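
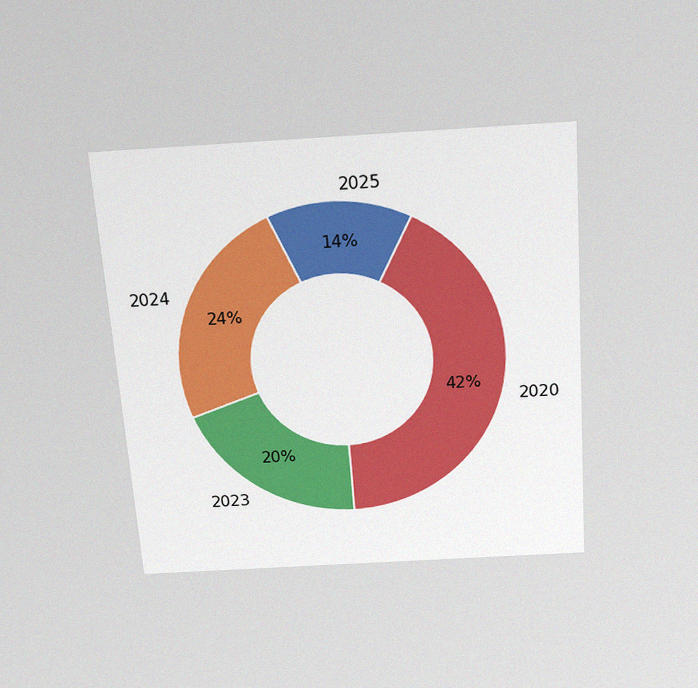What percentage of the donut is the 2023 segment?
The chart is tilted about 4° counter-clockwise and viewed slightly from above, with some photo noise. The 2023 segment takes up 20% of the ring.

20%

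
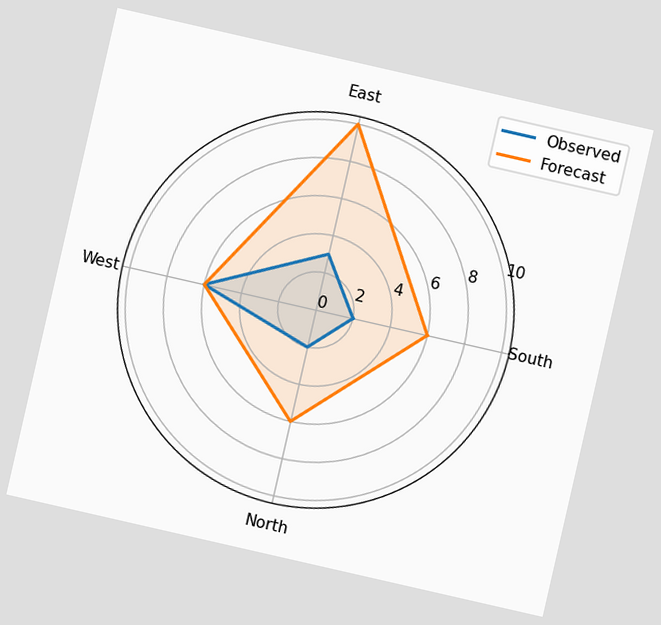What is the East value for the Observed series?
3

The chart is tilted about 13° clockwise. On the East axis, Observed reaches 3.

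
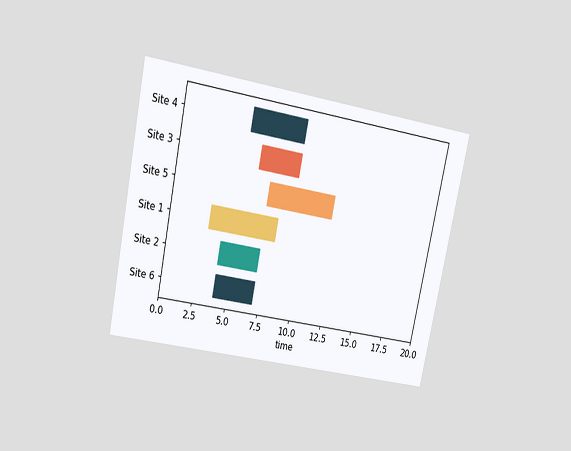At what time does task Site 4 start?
The chart is tilted about 12° clockwise and viewed slightly from above. The Site 4 bar begins at t=5.

5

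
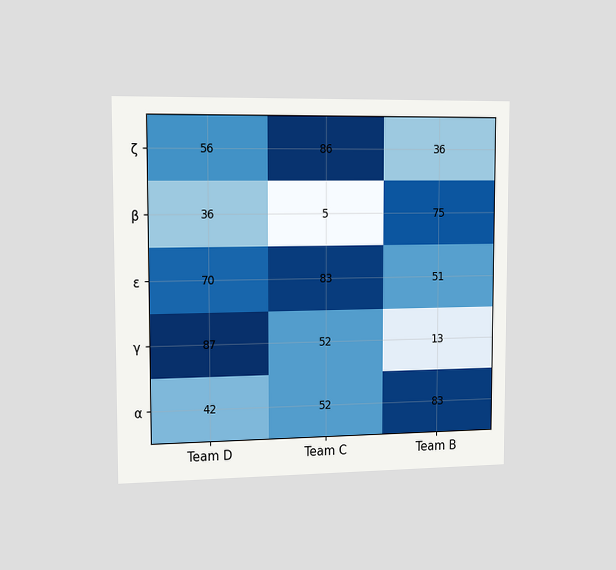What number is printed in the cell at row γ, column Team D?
The chart is viewed slightly from the left. The (γ, Team D) cell reads 87.

87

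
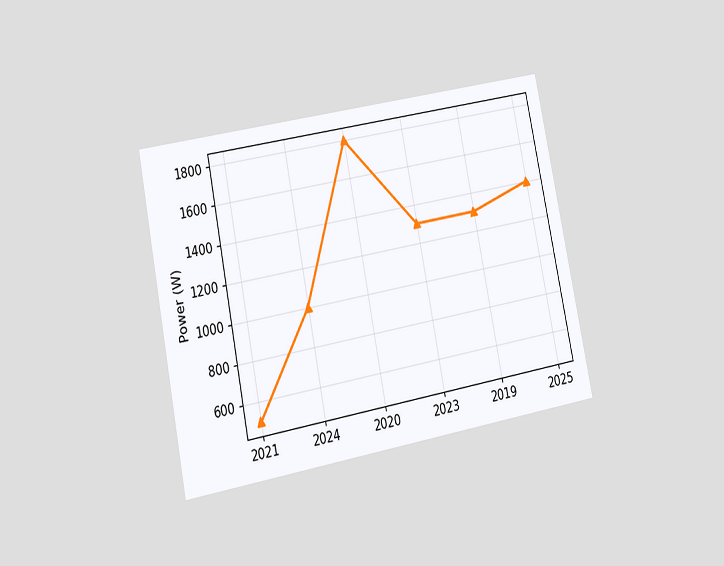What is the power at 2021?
500W

The chart is tilted about 11° counter-clockwise and viewed at a slight angle. At 2021, the line is at 500W.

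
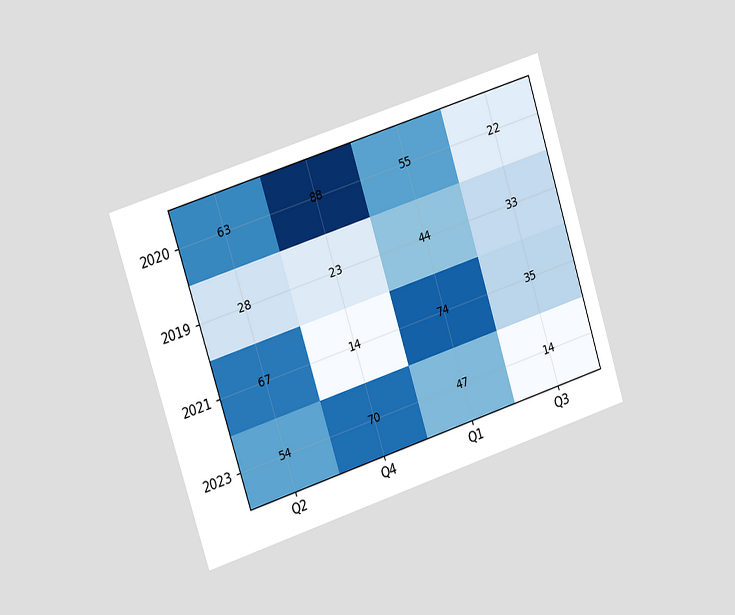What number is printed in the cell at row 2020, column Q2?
The chart is tilted about 18° counter-clockwise and viewed slightly from the left. The (2020, Q2) cell reads 63.

63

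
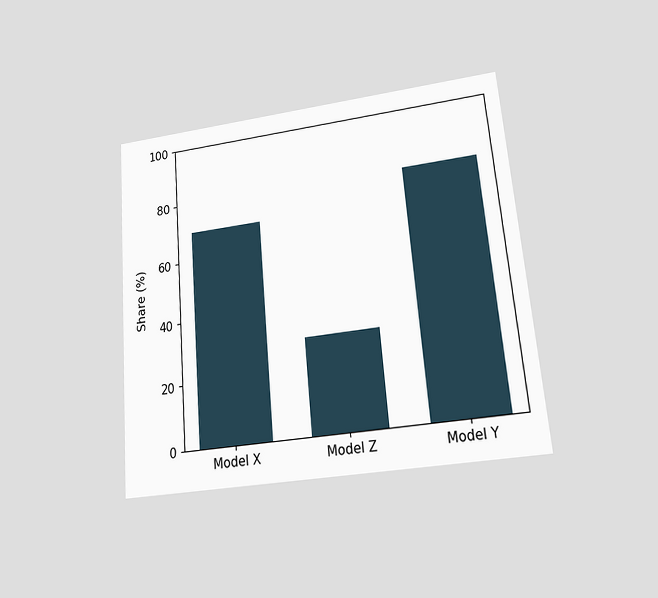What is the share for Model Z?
30%

The chart is tilted about 5° counter-clockwise and viewed at a slight angle. Reading along the chart's y-axis, the Model Z bar reaches 30%.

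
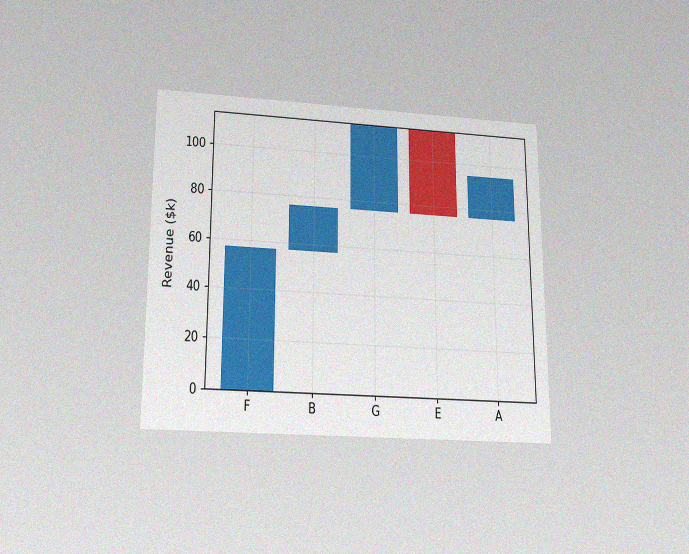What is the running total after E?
The chart is viewed slightly from below, with some photo noise. After E the running total reaches $76k.

$76k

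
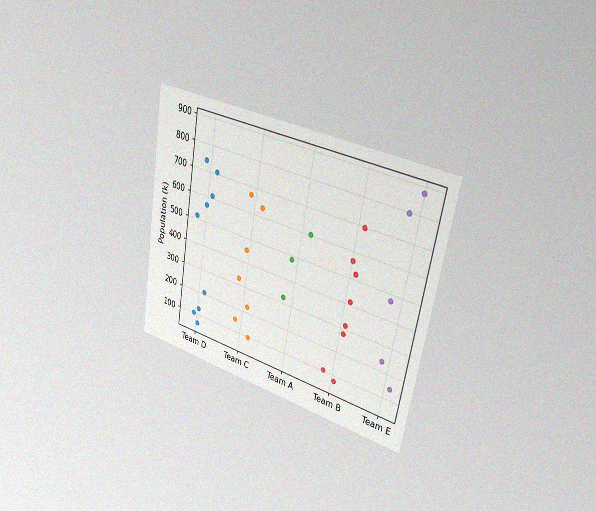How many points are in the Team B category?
The chart is tilted about 10° clockwise and viewed slightly from the right, with some photo noise. Counting the markers in the Team B column gives 8.

8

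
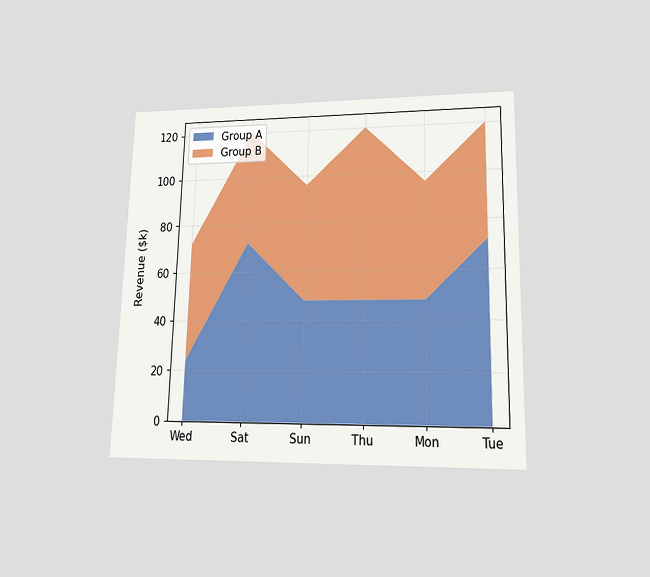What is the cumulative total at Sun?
$96k

The chart is viewed at a slight angle. The stacked total at Sun reaches $96k.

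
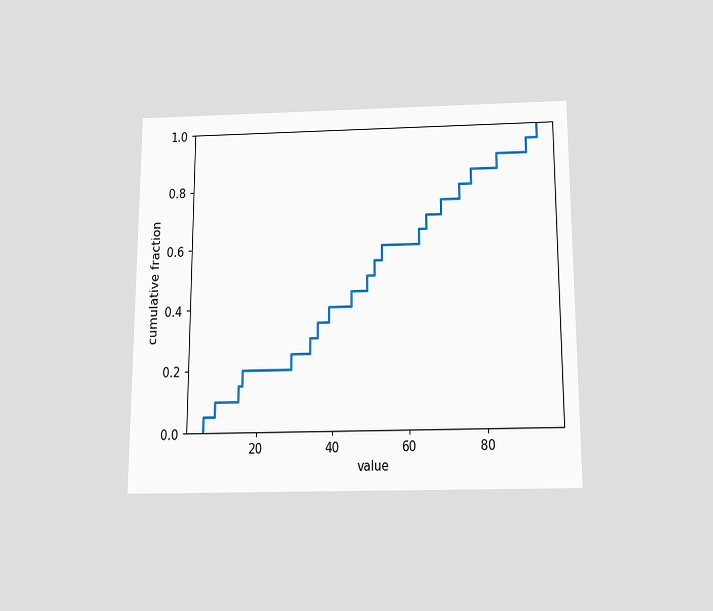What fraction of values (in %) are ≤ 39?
The chart is viewed slightly from below. At x=39 the ECDF step is at 40%.

40%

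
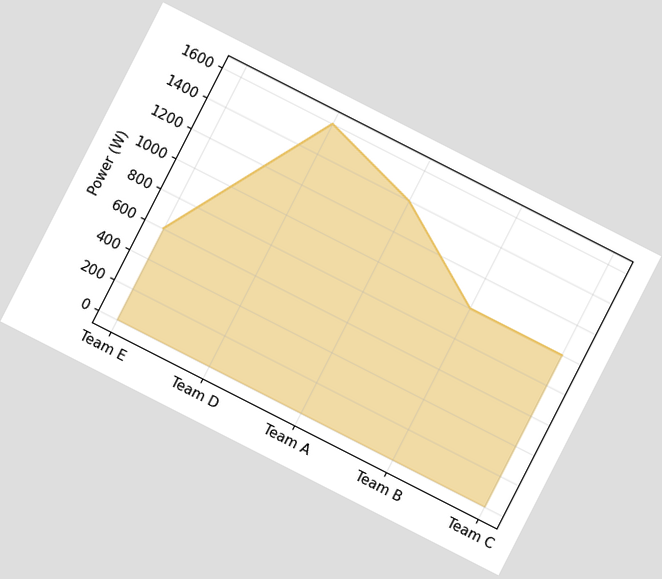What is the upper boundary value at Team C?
The chart is tilted about 27° clockwise. At Team C the upper boundary is at 1000W.

1000W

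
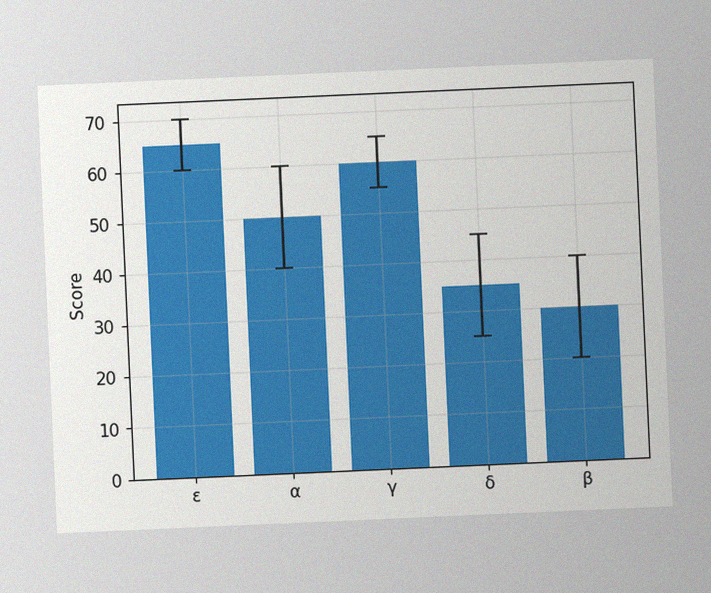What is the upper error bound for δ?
The chart is tilted about 3° counter-clockwise, with some photo noise. The δ bar's upper whisker reaches 45.

45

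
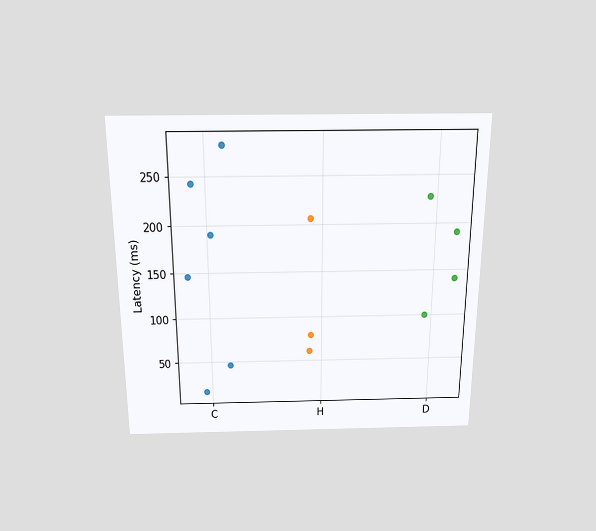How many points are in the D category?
The chart is viewed slightly from above. Counting the markers in the D column gives 4.

4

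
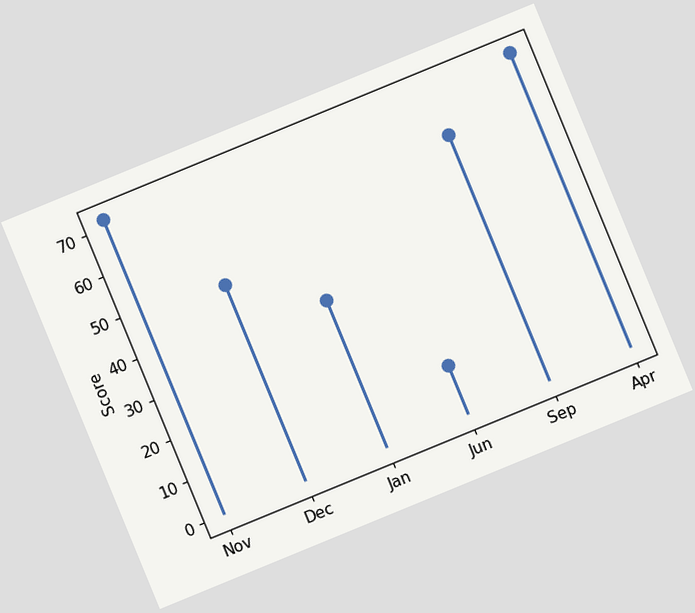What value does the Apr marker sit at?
72

The chart is tilted about 22° counter-clockwise. The Apr marker sits at 72.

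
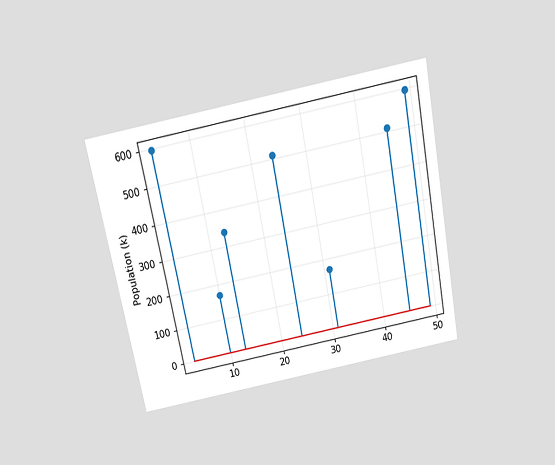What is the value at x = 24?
510k

The chart is tilted about 11° counter-clockwise and viewed slightly from above. The stem at x=24 reaches 510k.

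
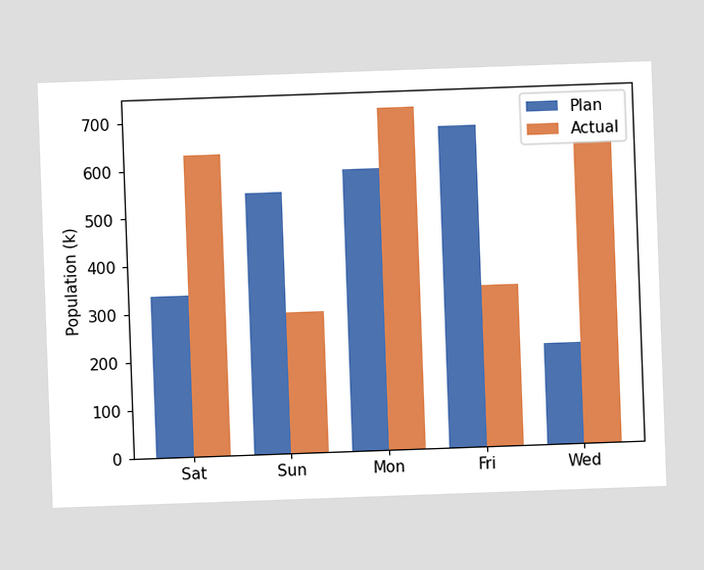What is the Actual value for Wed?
The chart is tilted about 2° counter-clockwise. The Actual bar at Wed reaches 630k on the y-axis.

630k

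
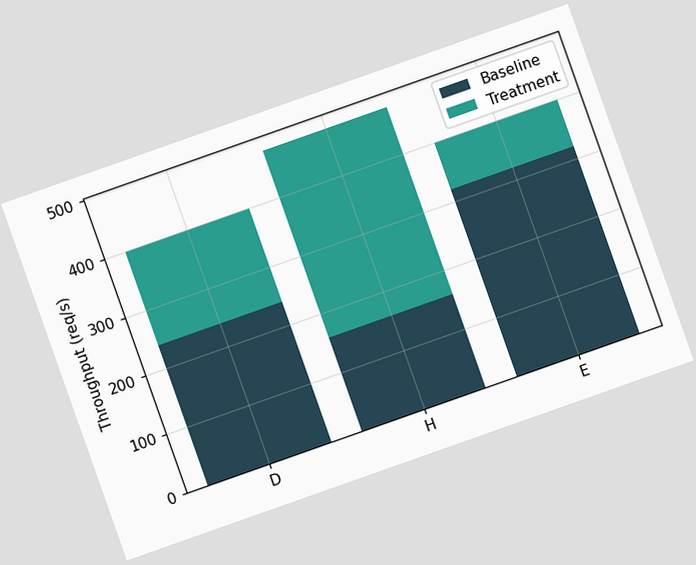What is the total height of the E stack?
The chart is tilted about 19° counter-clockwise. The E stack's top reaches 400req/s on the y-axis.

400req/s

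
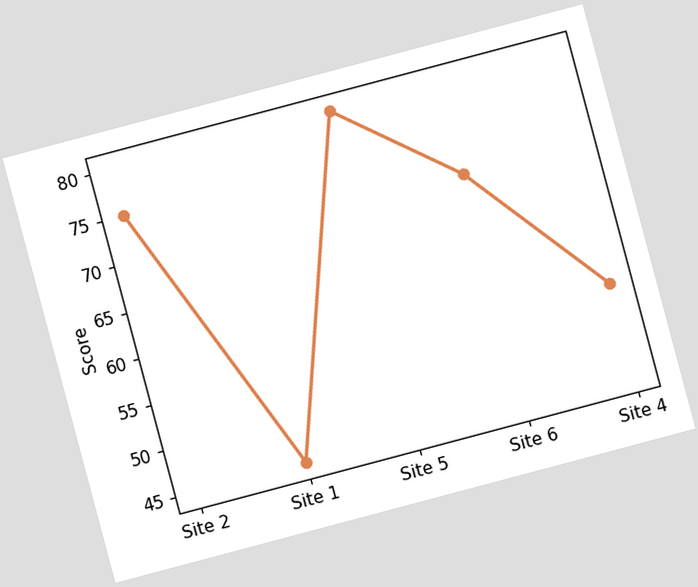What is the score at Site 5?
The chart is tilted about 15° counter-clockwise. At Site 5, the line is at 80.

80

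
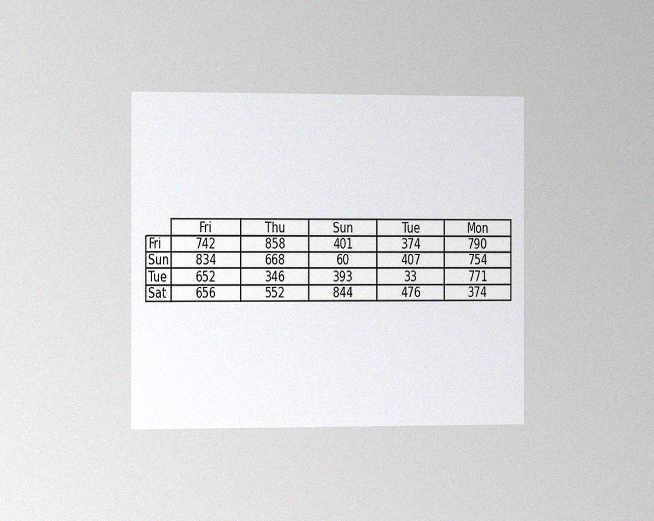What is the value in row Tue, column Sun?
The chart is viewed slightly from the left, with some photo noise. The (Tue, Sun) cell reads 393.

393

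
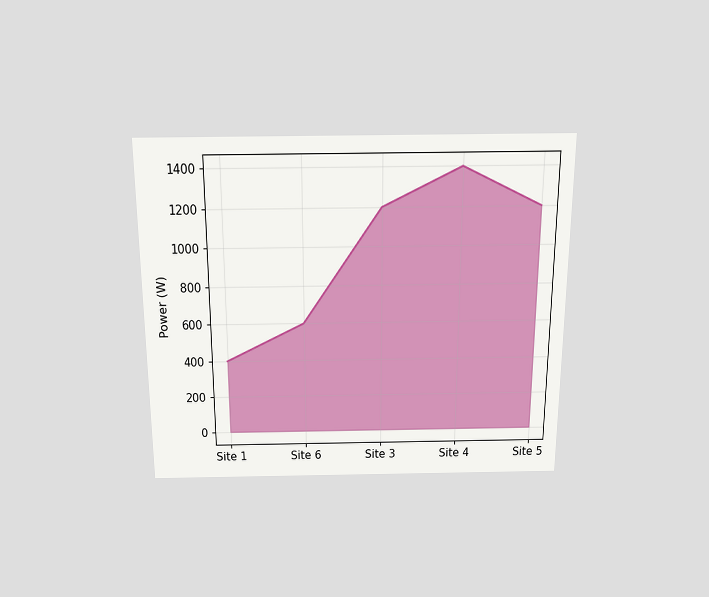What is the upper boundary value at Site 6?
600W

The chart is viewed slightly from above. At Site 6 the upper boundary is at 600W.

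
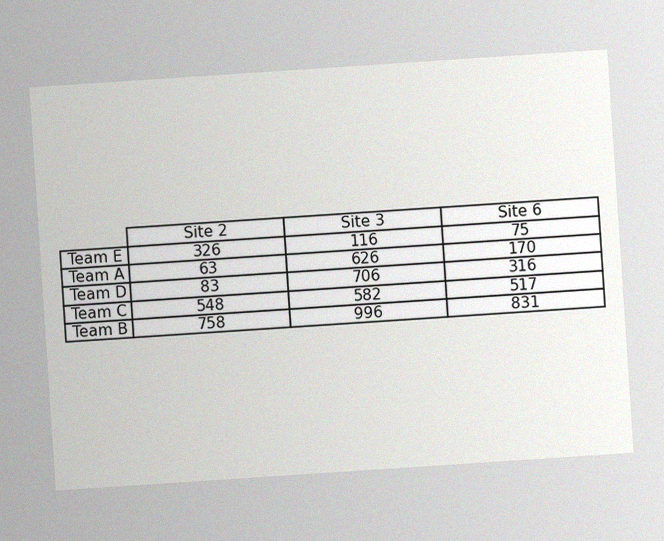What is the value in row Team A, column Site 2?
The chart is tilted about 4° counter-clockwise, with some photo noise. The (Team A, Site 2) cell reads 63.

63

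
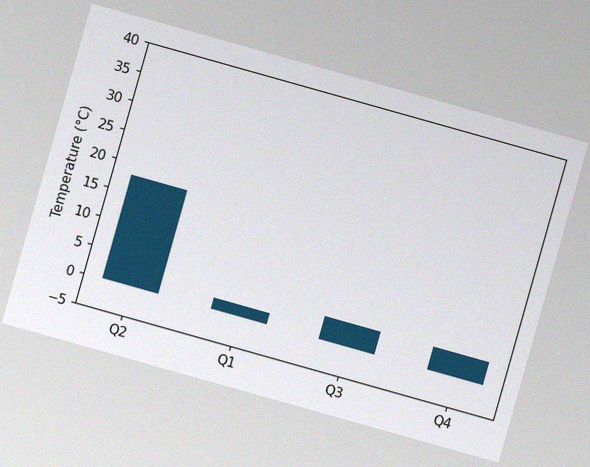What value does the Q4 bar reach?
The chart is tilted about 16° clockwise, with some photo noise. Reading along the chart's y-axis, the Q4 bar reaches 4°C.

4°C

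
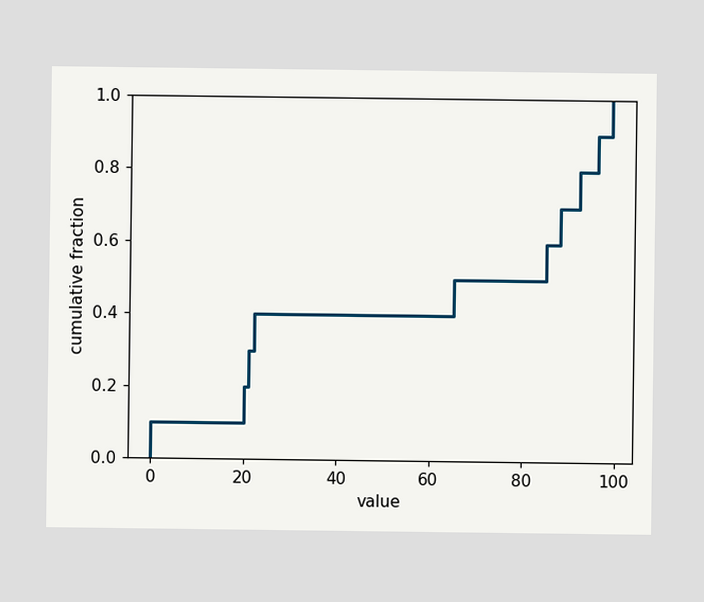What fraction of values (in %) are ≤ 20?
20%

At x=20 the ECDF step is at 20%.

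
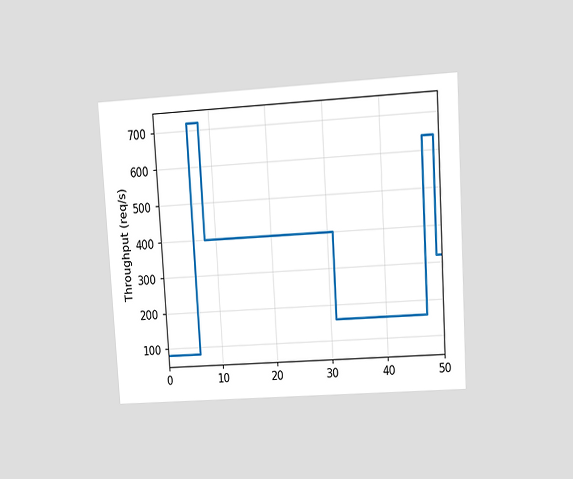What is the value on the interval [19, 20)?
The chart is tilted about 3° counter-clockwise and viewed at a slight angle. On [19, 20) the step sits at 400req/s.

400req/s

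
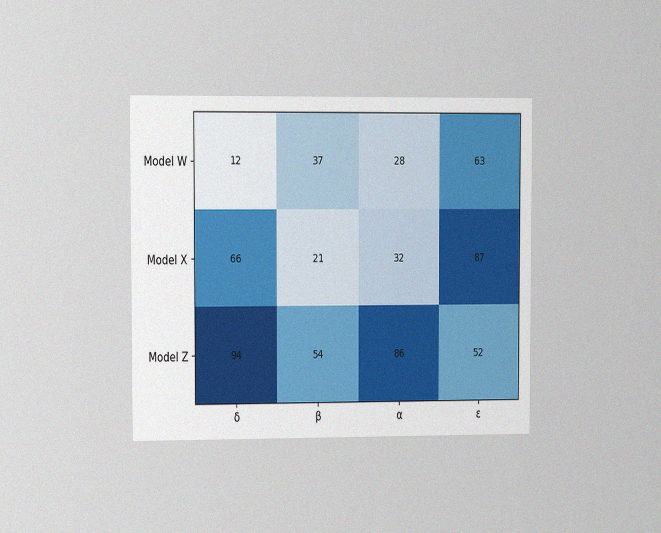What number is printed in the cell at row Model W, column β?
The chart is viewed slightly from the left, with some photo noise. The (Model W, β) cell reads 37.

37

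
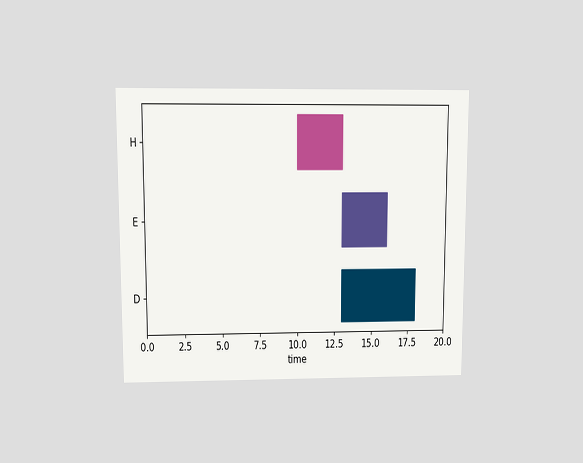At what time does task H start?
The chart is viewed at a slight angle. The H bar begins at t=10.

10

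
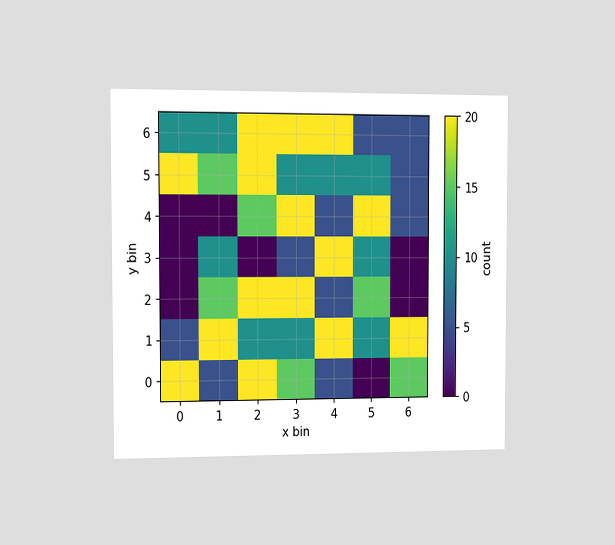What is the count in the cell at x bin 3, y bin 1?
The chart is viewed at a slight angle. Matching the cell (3, 1) against the colorbar gives 10.

10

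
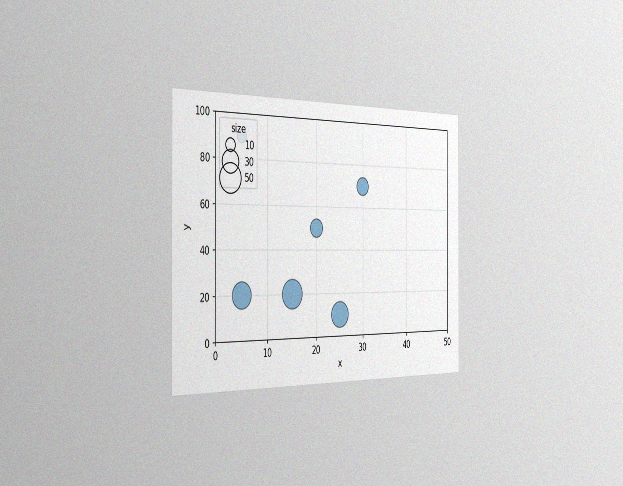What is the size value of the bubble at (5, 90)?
10

The chart is viewed slightly from the left, with some photo noise. Matching the bubble at (5, 90) against the size legend gives 10.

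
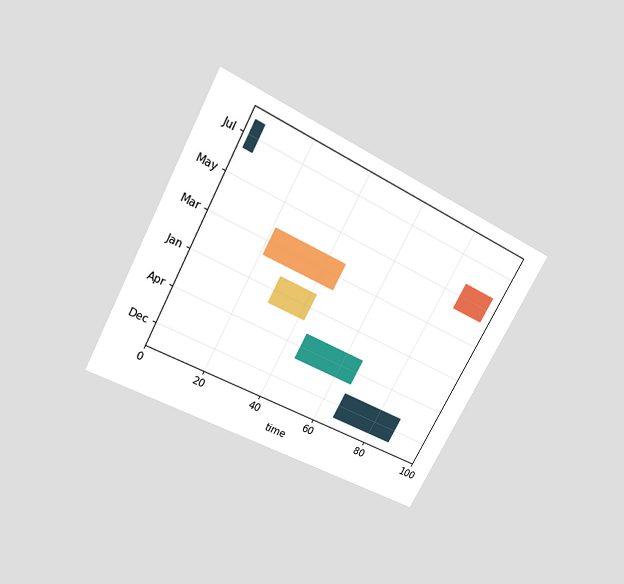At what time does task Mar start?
21

The chart is tilted about 28° clockwise and viewed slightly from above. The Mar bar begins at t=21.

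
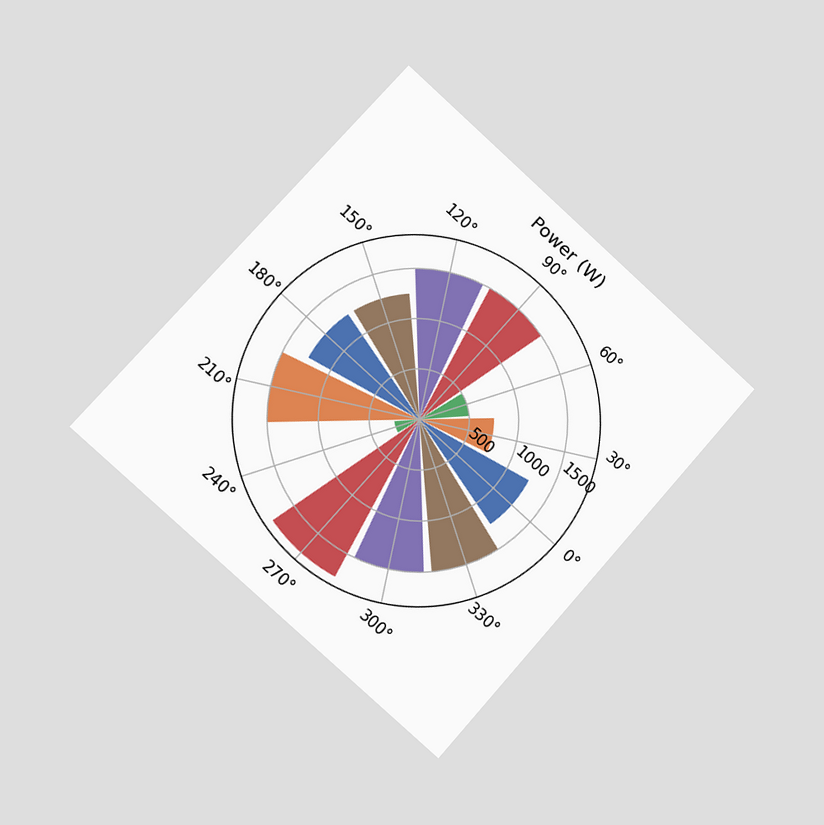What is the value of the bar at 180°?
1250W

The chart is tilted about 42° clockwise and viewed slightly from the left. The bar at 180° reaches 1250W on the radial axis.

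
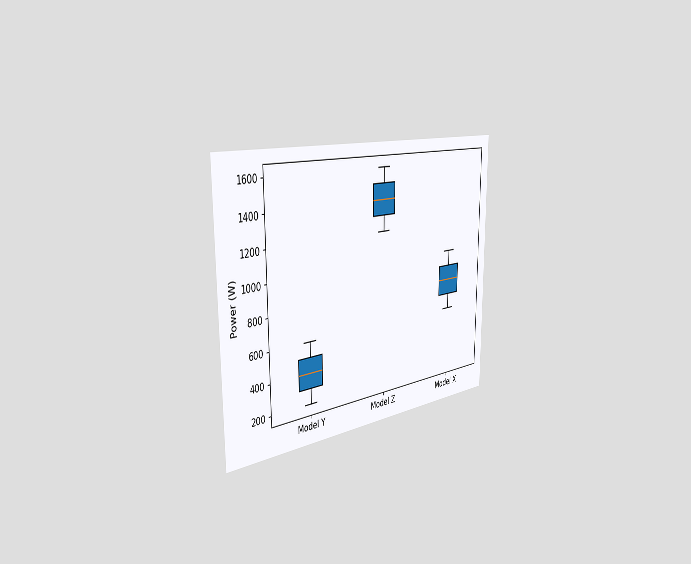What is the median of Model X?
The chart is viewed slightly from the left. The median line in the Model X box sits at 800W.

800W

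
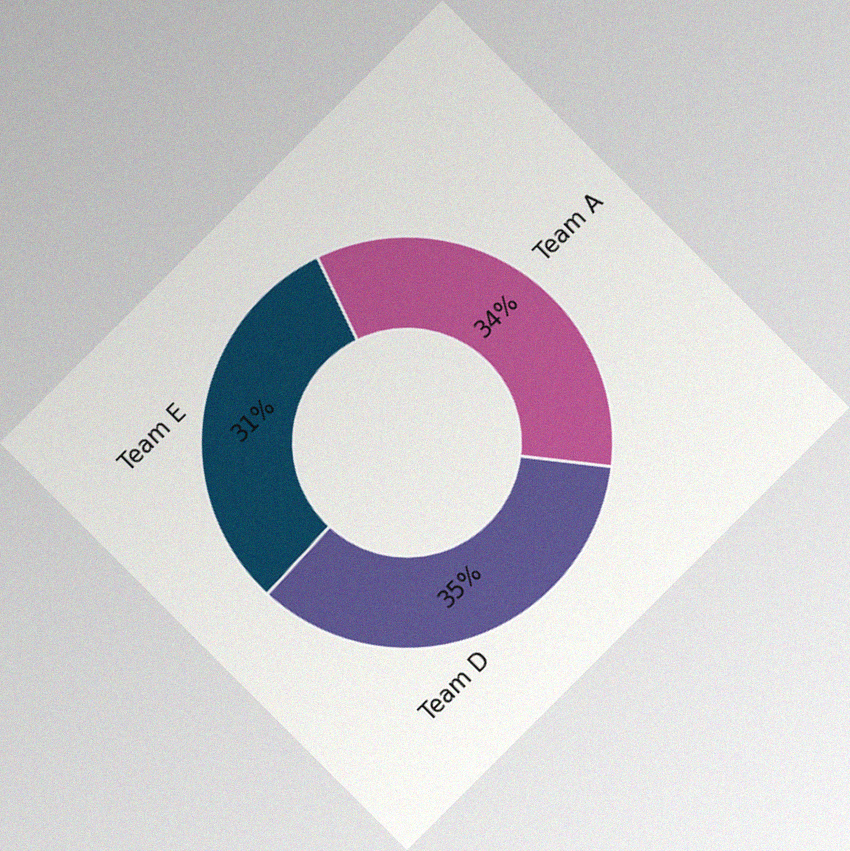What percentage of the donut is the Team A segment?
34%

The chart is tilted about 45° counter-clockwise, with some photo noise. The Team A segment takes up 34% of the ring.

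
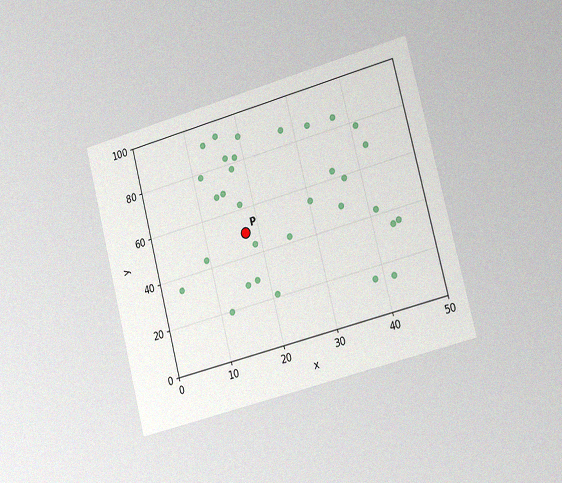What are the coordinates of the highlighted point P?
(17.5, 50)

The chart is tilted about 14° counter-clockwise and viewed slightly from the right, with some photo noise. Following the gridlines from P to each axis, P sits at (17.5, 50).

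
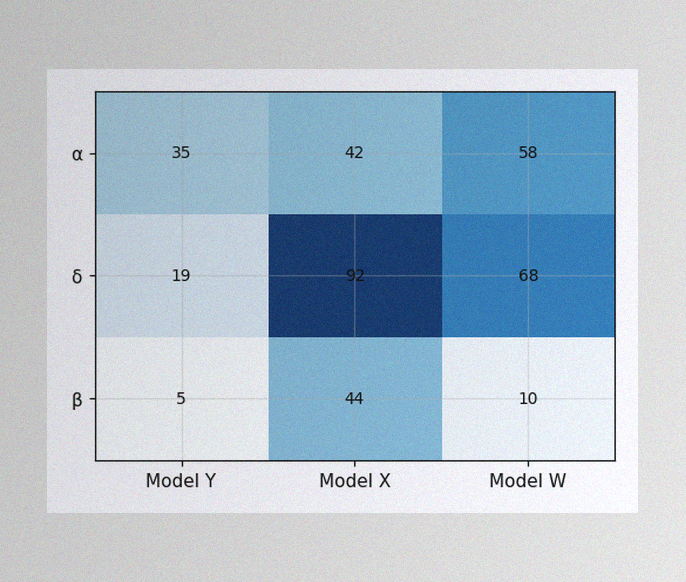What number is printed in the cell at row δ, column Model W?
68

The image has some photo noise and uneven lighting. The (δ, Model W) cell reads 68.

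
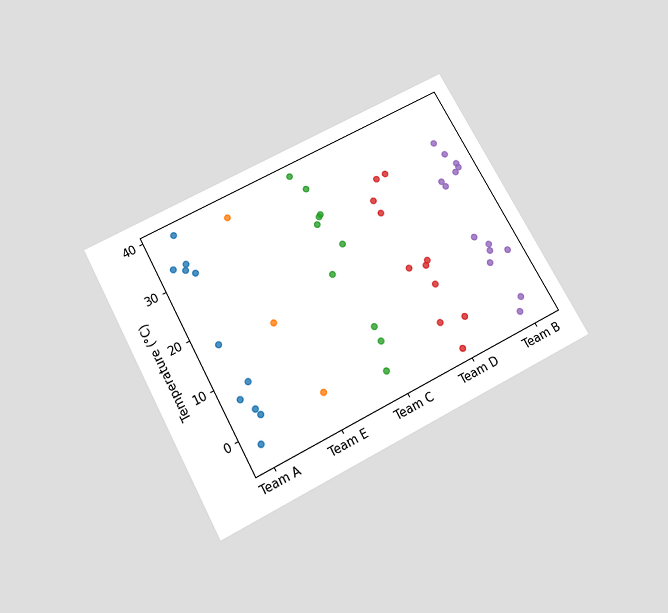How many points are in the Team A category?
The chart is tilted about 28° counter-clockwise and viewed slightly from below. Counting the markers in the Team A column gives 11.

11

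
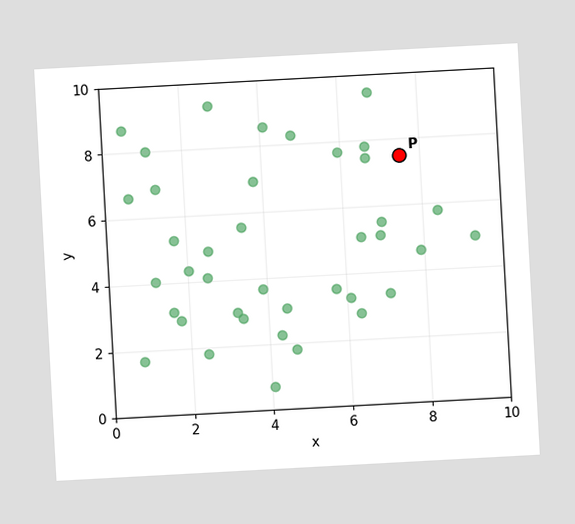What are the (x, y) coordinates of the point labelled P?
(7.5, 7.5)

The chart is tilted about 3° counter-clockwise. Following the gridlines from P to each axis, P sits at (7.5, 7.5).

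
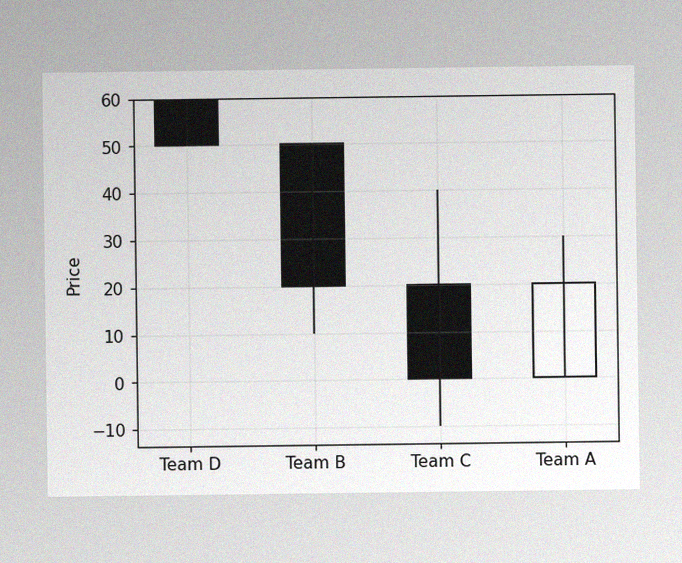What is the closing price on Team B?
The image has some photo noise and uneven lighting. The Team B candle closes at 20.

20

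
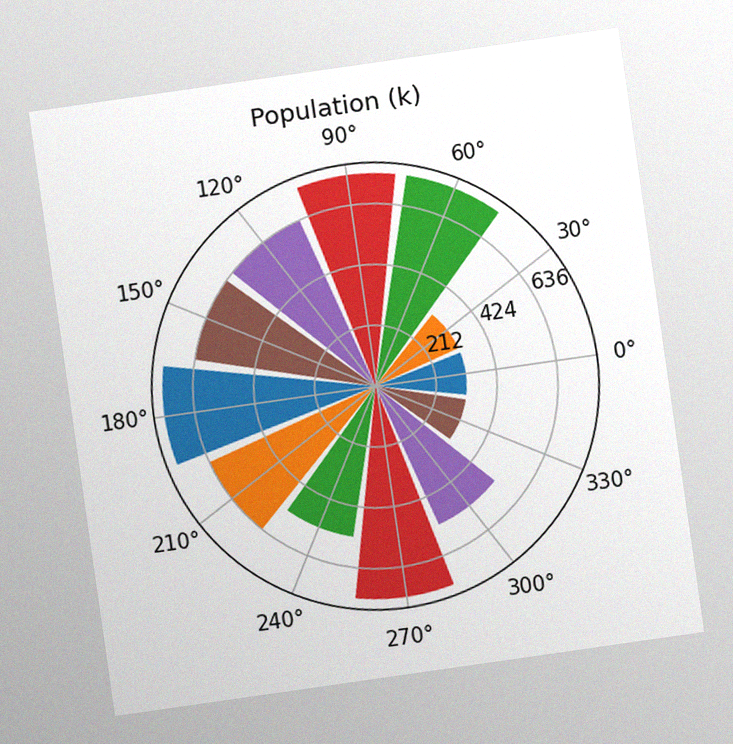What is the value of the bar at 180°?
The chart is tilted about 8° counter-clockwise, with some photo noise. The bar at 180° reaches 742k on the radial axis.

742k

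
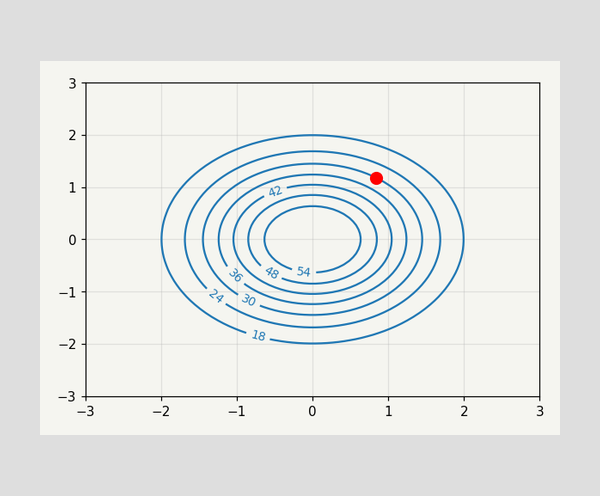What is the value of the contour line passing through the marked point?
The marked point sits on the contour labelled 30.

30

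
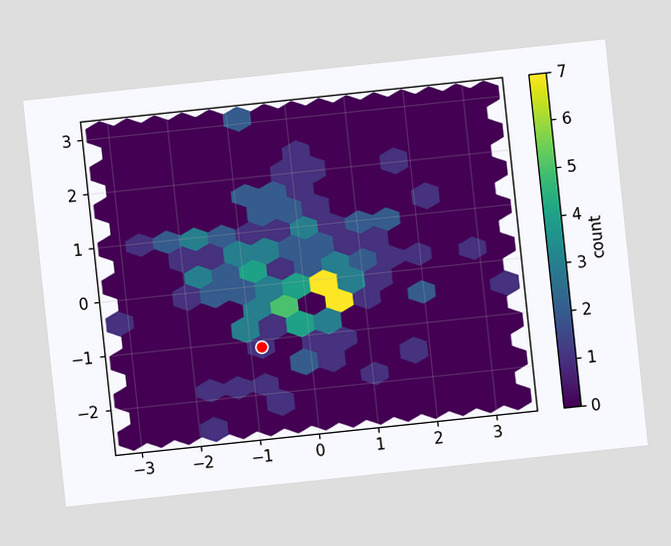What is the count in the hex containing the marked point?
The chart is tilted about 6° counter-clockwise. The marked hex reads 1 on the colorbar.

1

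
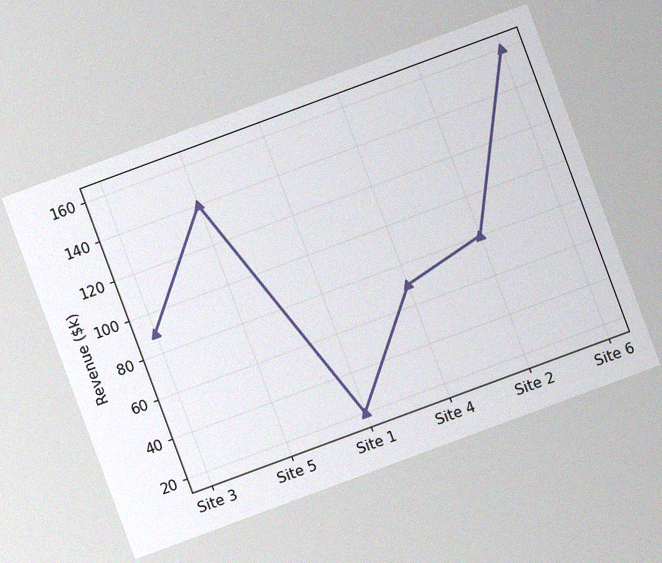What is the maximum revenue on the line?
The chart is tilted about 20° counter-clockwise, with some photo noise. The highest point is at Site 6, and reading across to the y-axis gives $160k.

$160k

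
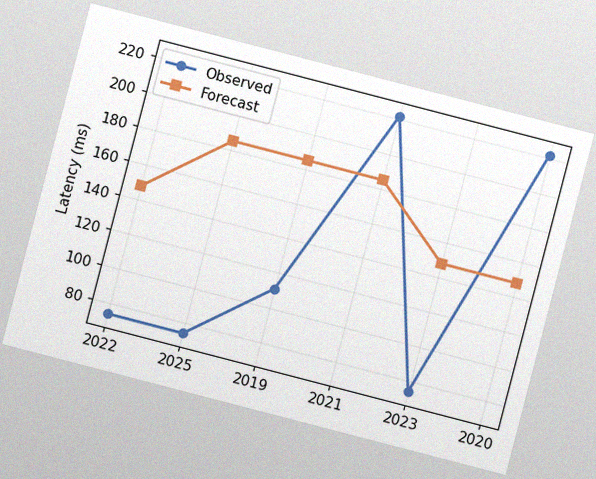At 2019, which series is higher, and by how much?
The chart is tilted about 15° clockwise, with some photo noise. At 2019, Forecast sits above the other line by 74ms.

Forecast, by 74ms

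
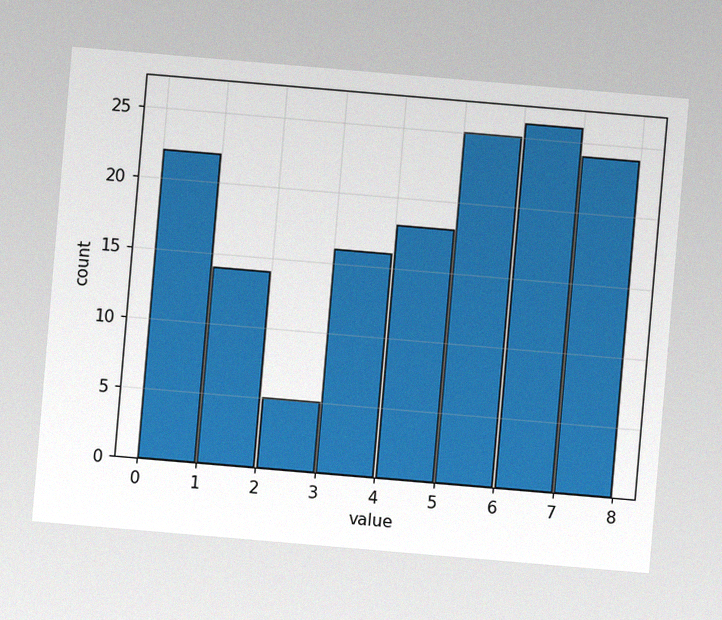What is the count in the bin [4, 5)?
18

The chart is tilted about 5° clockwise, with some photo noise. The [4, 5) bin has height 18.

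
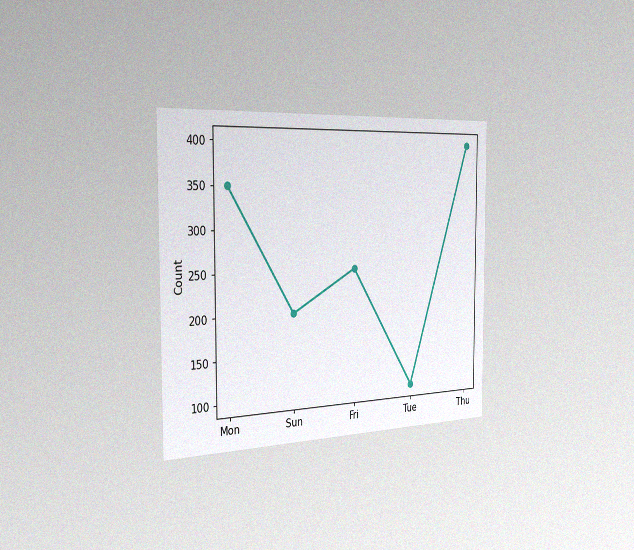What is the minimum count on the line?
The chart is viewed slightly from the left, with some photo noise. The lowest point is at Tue, and reading across to the y-axis gives 100.

100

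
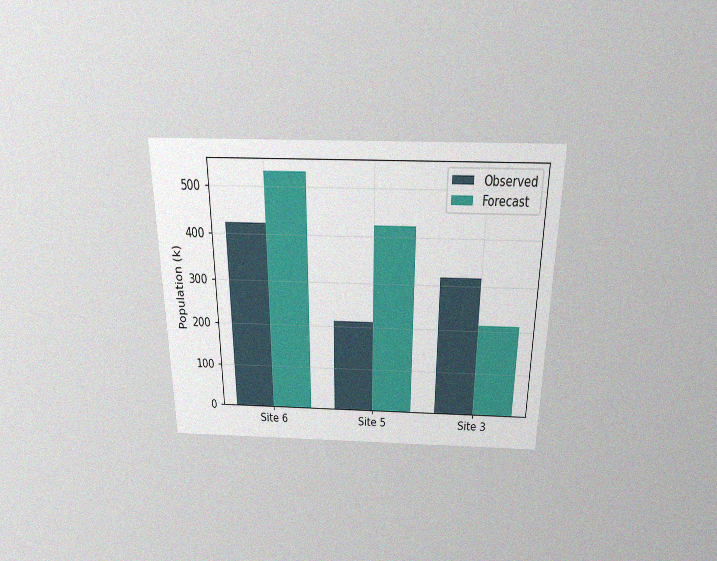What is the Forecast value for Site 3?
212k

The chart is viewed slightly from above, with some photo noise. The Forecast bar at Site 3 reaches 212k on the y-axis.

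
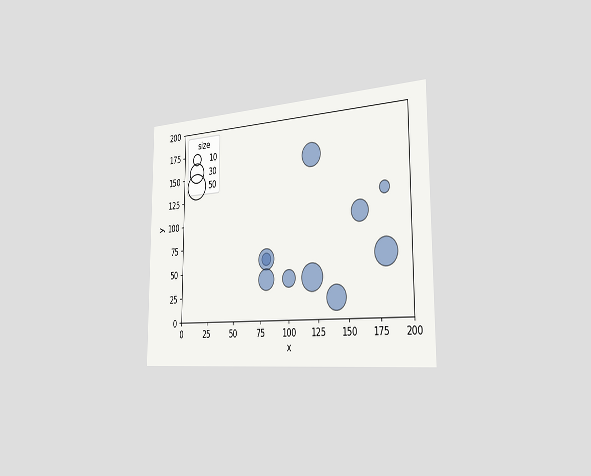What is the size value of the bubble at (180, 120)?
10

The chart is viewed slightly from the right. Matching the bubble at (180, 120) against the size legend gives 10.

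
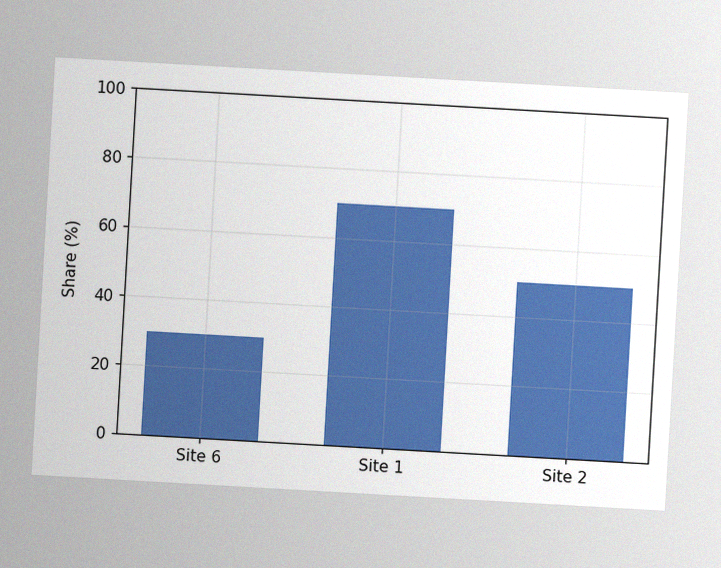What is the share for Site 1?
70%

The chart is tilted about 3° clockwise, with some photo noise. Reading along the chart's y-axis, the Site 1 bar reaches 70%.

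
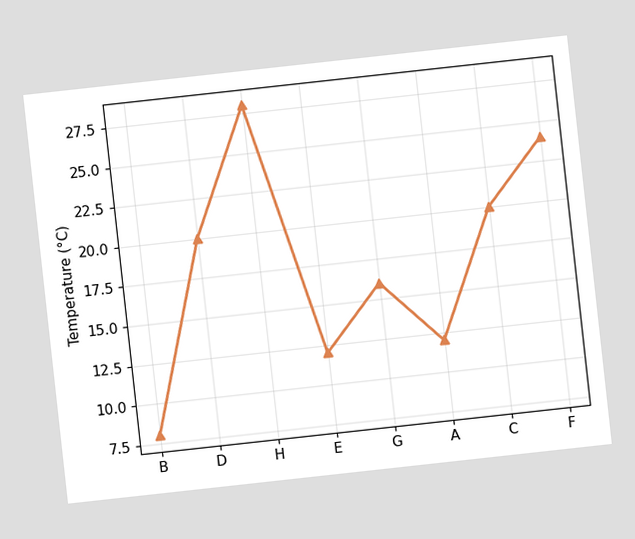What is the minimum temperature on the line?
The chart is tilted about 6° counter-clockwise. The lowest point is at B, and reading across to the y-axis gives 8°C.

8°C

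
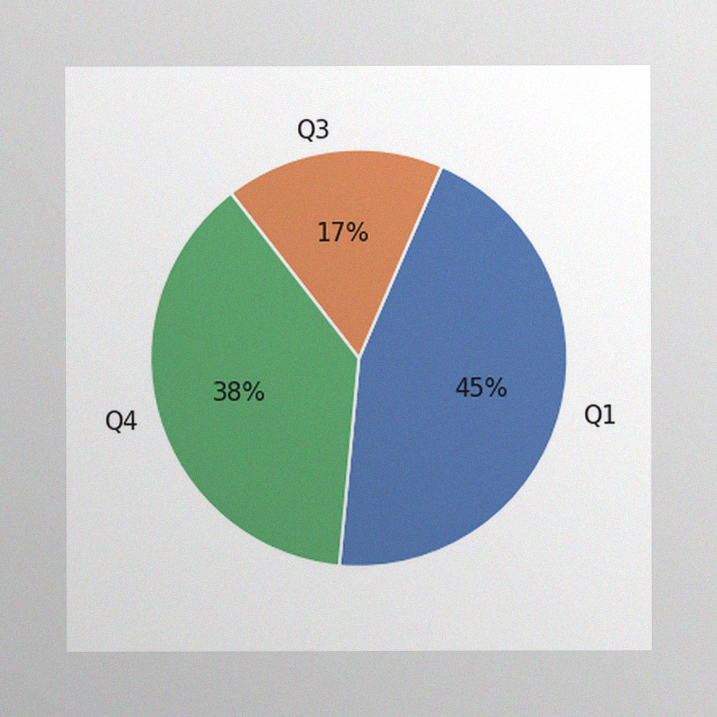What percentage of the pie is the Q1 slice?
45%

The image has some photo noise and uneven lighting. The Q1 slice takes up 45% of the pie.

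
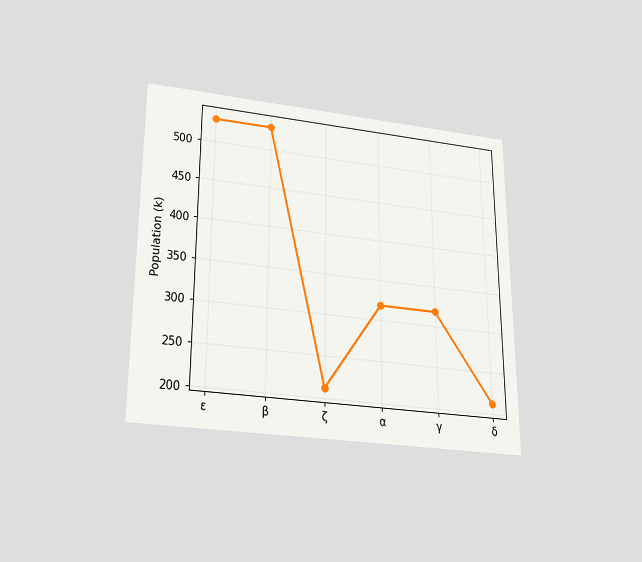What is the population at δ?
212k

The chart is viewed slightly from below. At δ, the line is at 212k.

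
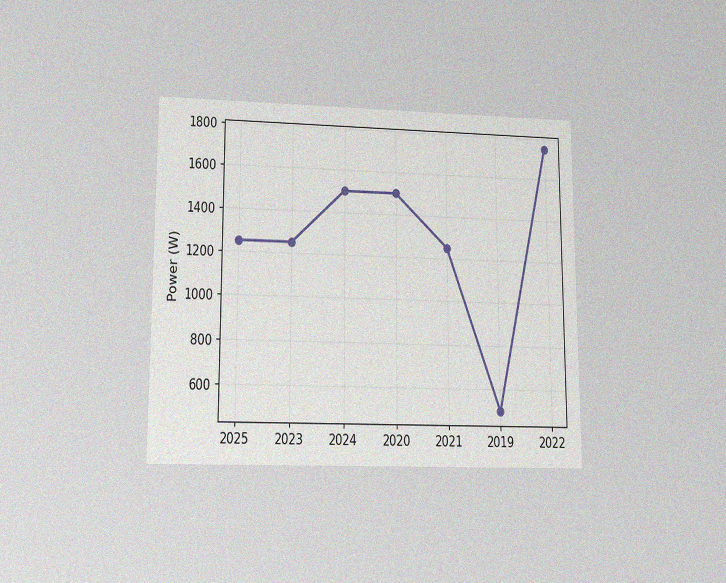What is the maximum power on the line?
1750W

The chart is viewed at a slight angle, with some photo noise. The highest point is at 2022, and reading across to the y-axis gives 1750W.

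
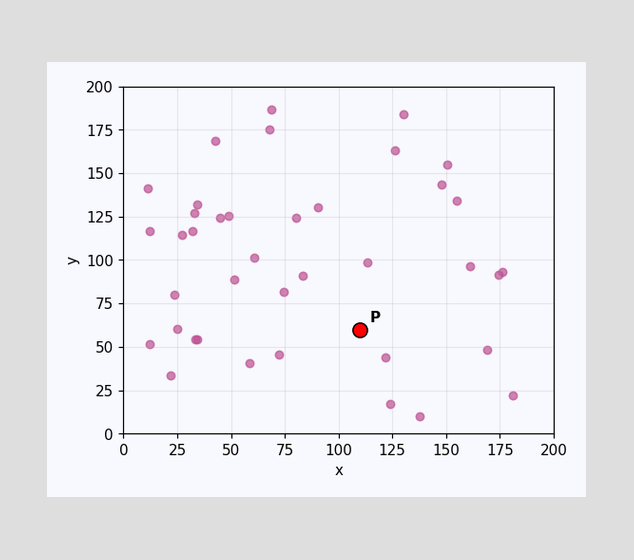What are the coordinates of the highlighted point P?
Following the gridlines from P to each axis, P sits at (110, 60).

(110, 60)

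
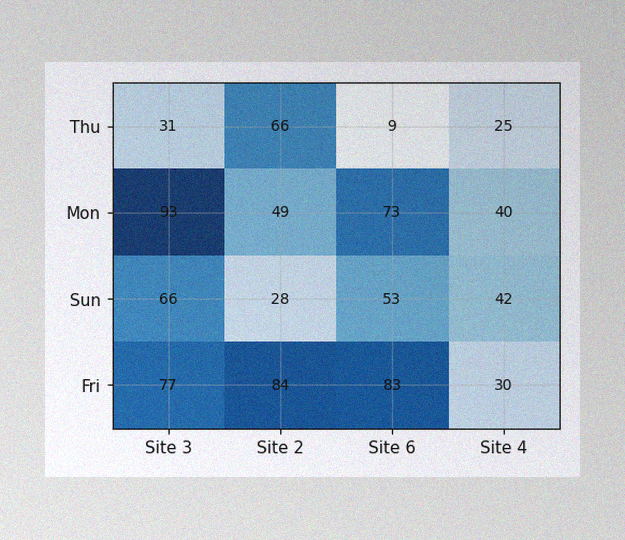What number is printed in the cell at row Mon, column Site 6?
The image has some photo noise and uneven lighting. The (Mon, Site 6) cell reads 73.

73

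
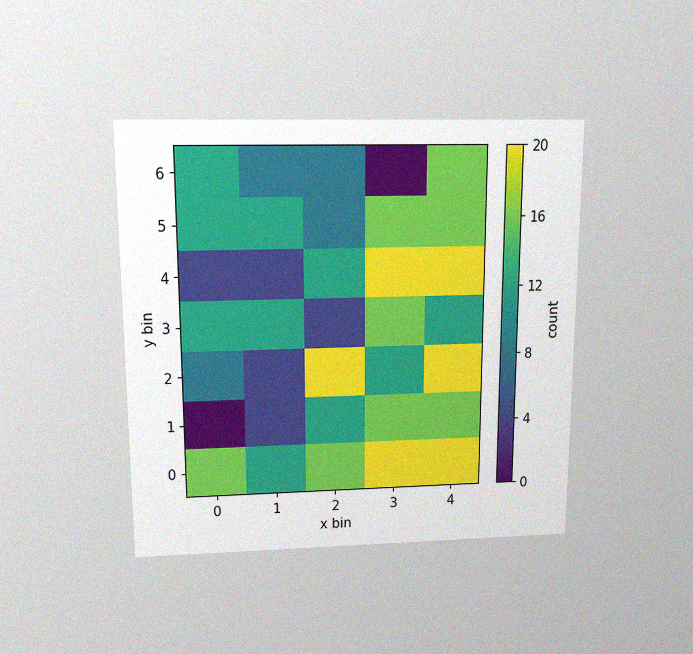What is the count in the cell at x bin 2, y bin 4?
The chart is viewed slightly from above, with some photo noise. Matching the cell (2, 4) against the colorbar gives 12.

12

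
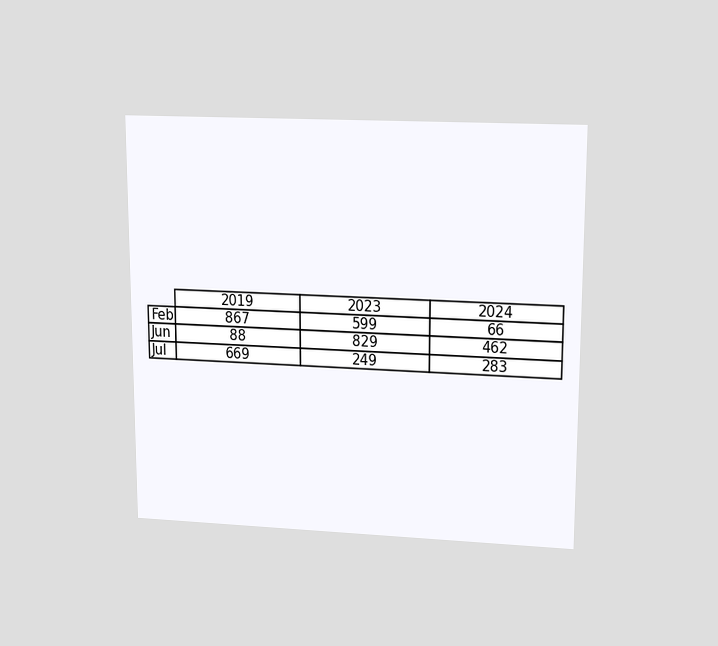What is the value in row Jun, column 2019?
88

The chart is viewed at a slight angle. The (Jun, 2019) cell reads 88.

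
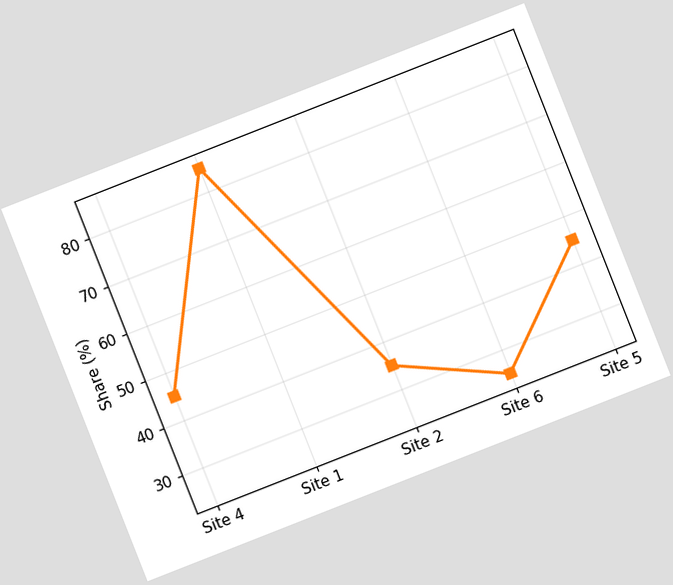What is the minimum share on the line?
25%

The chart is tilted about 21° counter-clockwise. The lowest point is at Site 6, and reading across to the y-axis gives 25%.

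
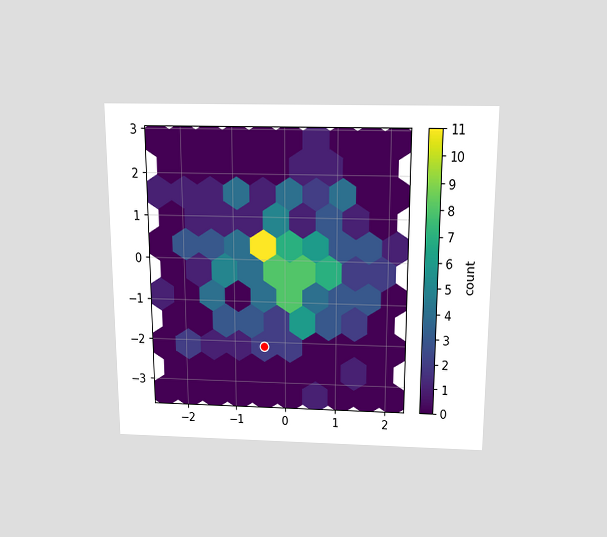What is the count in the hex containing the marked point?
The chart is viewed slightly from above. The marked hex reads 2 on the colorbar.

2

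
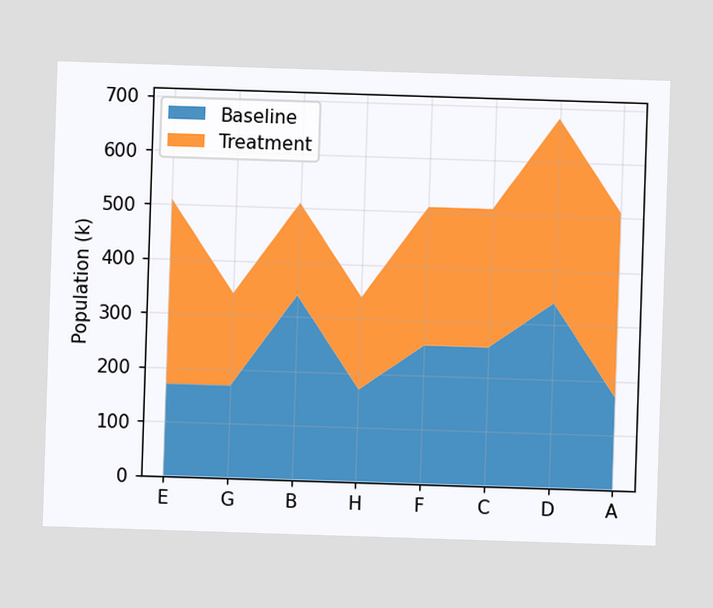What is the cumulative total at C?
510k

The stacked total at C reaches 510k.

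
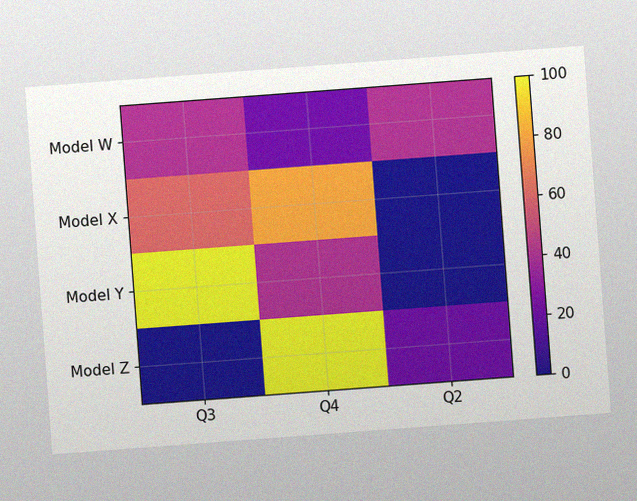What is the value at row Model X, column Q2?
The chart is tilted about 4° counter-clockwise, with some photo noise. Matching cell (Model X, Q2) against the colorbar gives 0.

0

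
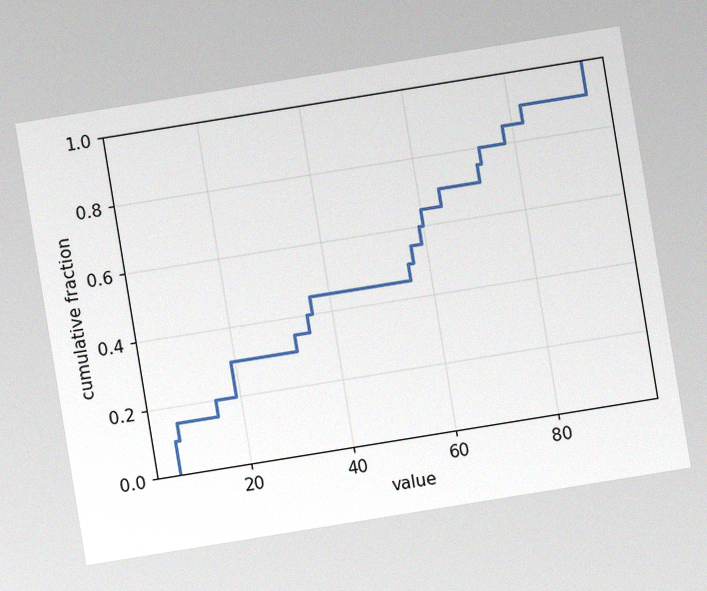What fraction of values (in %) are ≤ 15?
20%

The chart is tilted about 9° counter-clockwise, with some photo noise. At x=15 the ECDF step is at 20%.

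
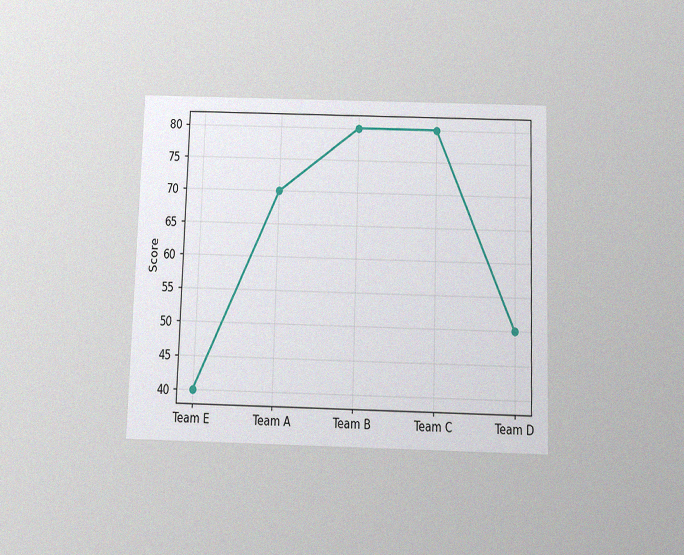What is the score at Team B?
The chart is viewed slightly from below, with some photo noise. At Team B, the line is at 80.

80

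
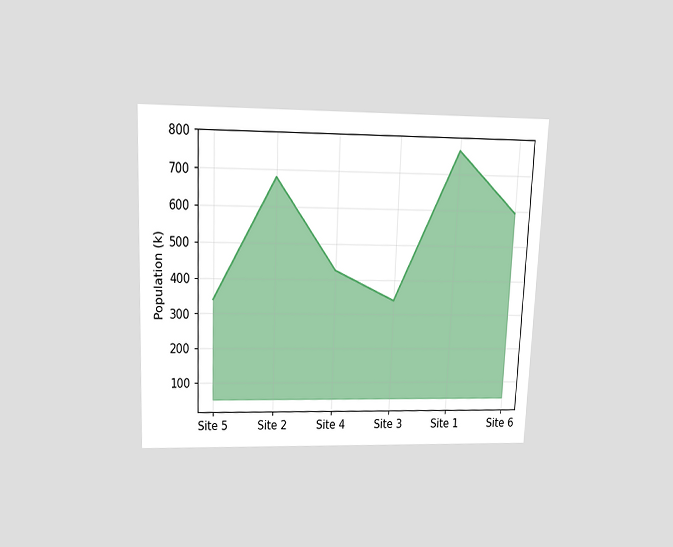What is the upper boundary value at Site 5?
340k

The chart is tilted about 2° clockwise and viewed slightly from above. At Site 5 the upper boundary is at 340k.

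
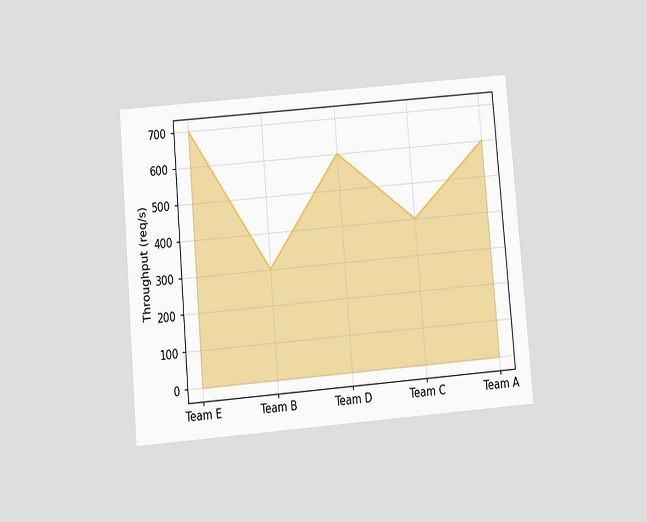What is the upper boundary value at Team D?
The chart is tilted about 5° counter-clockwise and viewed slightly from below. At Team D the upper boundary is at 600req/s.

600req/s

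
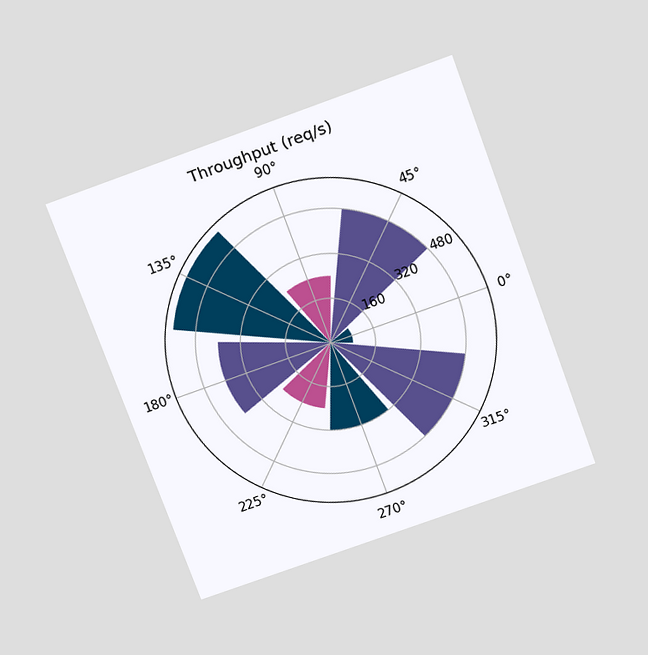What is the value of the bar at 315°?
480req/s

The chart is tilted about 20° counter-clockwise and viewed slightly from above. The bar at 315° reaches 480req/s on the radial axis.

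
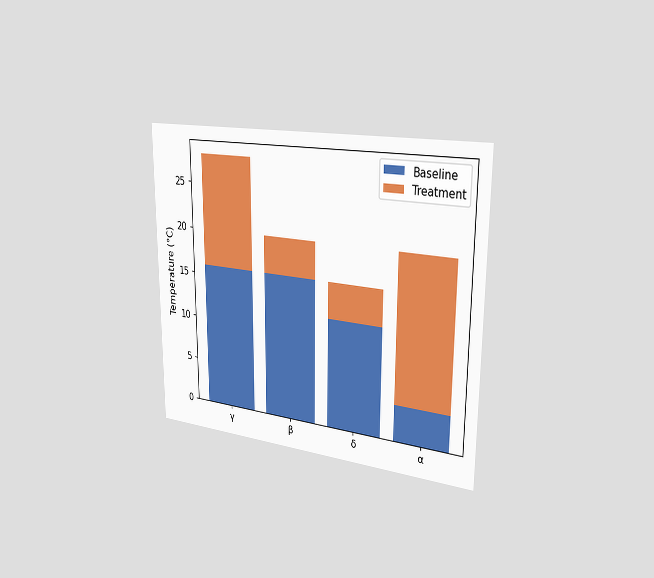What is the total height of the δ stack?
16°C

The chart is viewed slightly from the right. The δ stack's top reaches 16°C on the y-axis.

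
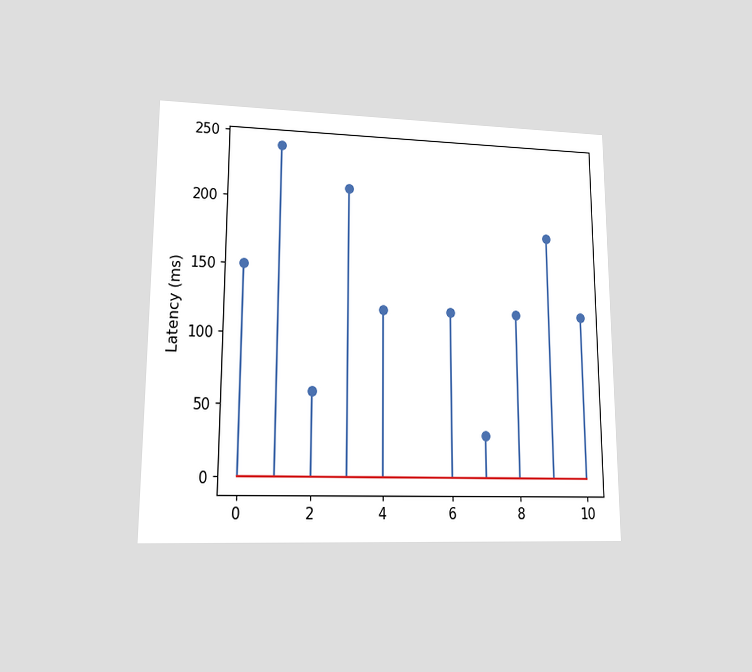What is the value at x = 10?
The chart is viewed at a slight angle. The stem at x=10 reaches 120ms.

120ms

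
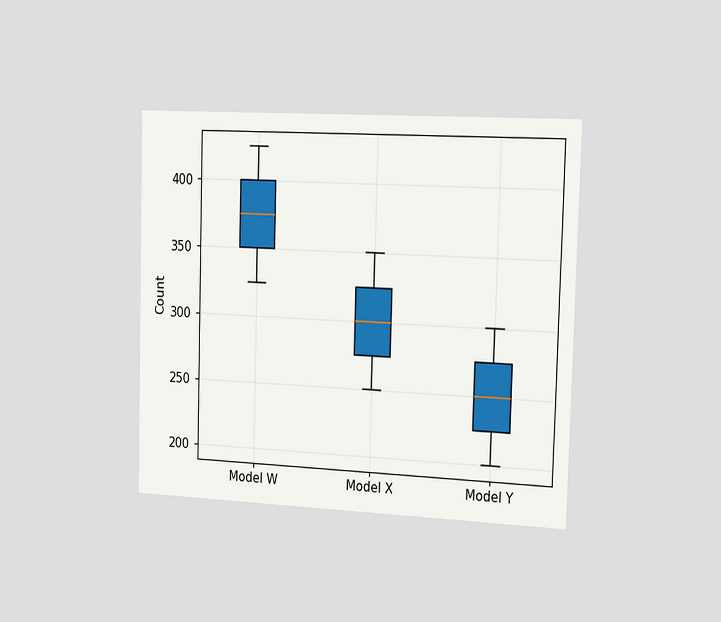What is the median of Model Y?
The chart is viewed slightly from the right. The median line in the Model Y box sits at 250.

250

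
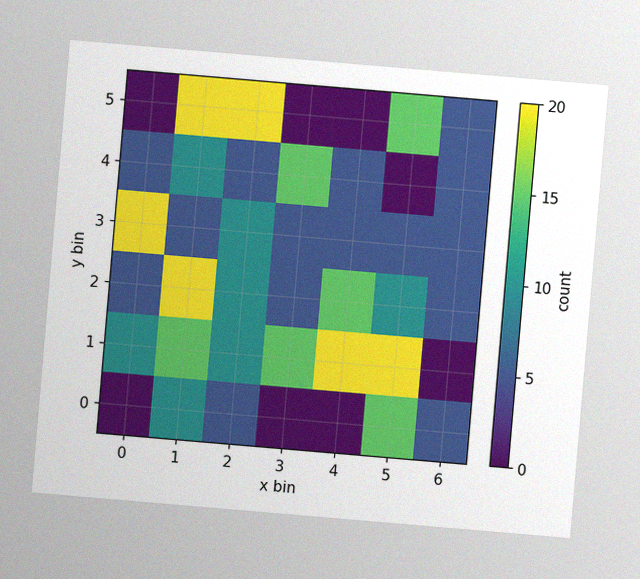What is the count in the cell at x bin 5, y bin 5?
The chart is tilted about 5° clockwise, with some photo noise. Matching the cell (5, 5) against the colorbar gives 15.

15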